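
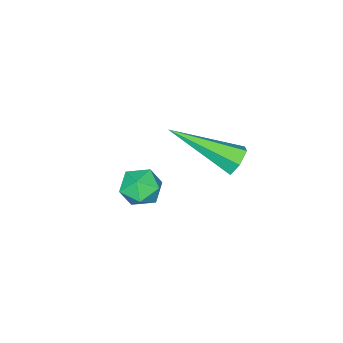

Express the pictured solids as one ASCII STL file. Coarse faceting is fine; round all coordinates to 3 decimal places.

solid 
facet normal -0.105 0.473 0.875
outer loop
vertex 1.24 -2.769 2.232
vertex 0.988 -3.29 2.483
vertex 1.612 -3.197 2.508
endloop
endfacet
facet normal 0.455 0.727 0.514
outer loop
vertex 1.24 -2.769 2.232
vertex 1.612 -3.197 2.508
vertex 1.79 -2.926 1.967
endloop
endfacet
facet normal 0.221 0.968 -0.114
outer loop
vertex 1.24 -2.769 2.232
vertex 1.79 -2.926 1.967
vertex 1.277 -2.851 1.608
endloop
endfacet
facet normal -0.483 0.864 -0.142
outer loop
vertex 1.24 -2.769 2.232
vertex 1.277 -2.851 1.608
vertex 0.781 -3.076 1.927
endloop
endfacet
facet normal -0.685 0.557 0.469
outer loop
vertex 1.24 -2.769 2.232
vertex 0.781 -3.076 1.927
vertex 0.988 -3.29 2.483
endloop
endfacet
facet normal 0.903 0.184 0.389
outer loop
vertex 1.79 -2.926 1.967
vertex 1.612 -3.197 2.508
vertex 1.879 -3.544 2.053
endloop
endfacet
facet normal -0.005 -0.229 0.973
outer loop
vertex 1.612 -3.197 2.508
vertex 0.988 -3.29 2.483
vertex 1.383 -3.769 2.372
endloop
endfacet
facet normal -0.944 -0.092 0.316
outer loop
vertex 0.988 -3.29 2.483
vertex 0.781 -3.076 1.927
vertex 0.87 -3.694 2.013
endloop
endfacet
facet normal -0.618 0.407 -0.673
outer loop
vertex 0.781 -3.076 1.927
vertex 1.277 -2.851 1.608
vertex 1.048 -3.423 1.472
endloop
endfacet
facet normal 0.523 0.577 -0.627
outer loop
vertex 1.277 -2.851 1.608
vertex 1.79 -2.926 1.967
vertex 1.672 -3.33 1.497
endloop
endfacet
facet normal 0.483 -0.864 0.142
outer loop
vertex 1.42 -3.851 1.748
vertex 1.879 -3.544 2.053
vertex 1.383 -3.769 2.372
endloop
endfacet
facet normal -0.221 -0.968 0.114
outer loop
vertex 1.42 -3.851 1.748
vertex 1.383 -3.769 2.372
vertex 0.87 -3.694 2.013
endloop
endfacet
facet normal -0.455 -0.727 -0.514
outer loop
vertex 1.42 -3.851 1.748
vertex 0.87 -3.694 2.013
vertex 1.048 -3.423 1.472
endloop
endfacet
facet normal 0.105 -0.473 -0.875
outer loop
vertex 1.42 -3.851 1.748
vertex 1.048 -3.423 1.472
vertex 1.672 -3.33 1.497
endloop
endfacet
facet normal 0.685 -0.557 -0.469
outer loop
vertex 1.42 -3.851 1.748
vertex 1.672 -3.33 1.497
vertex 1.879 -3.544 2.053
endloop
endfacet
facet normal 0.618 -0.407 0.673
outer loop
vertex 1.383 -3.769 2.372
vertex 1.879 -3.544 2.053
vertex 1.612 -3.197 2.508
endloop
endfacet
facet normal -0.523 -0.577 0.627
outer loop
vertex 0.87 -3.694 2.013
vertex 1.383 -3.769 2.372
vertex 0.988 -3.29 2.483
endloop
endfacet
facet normal -0.903 -0.184 -0.389
outer loop
vertex 1.048 -3.423 1.472
vertex 0.87 -3.694 2.013
vertex 0.781 -3.076 1.927
endloop
endfacet
facet normal 0.005 0.229 -0.973
outer loop
vertex 1.672 -3.33 1.497
vertex 1.048 -3.423 1.472
vertex 1.277 -2.851 1.608
endloop
endfacet
facet normal 0.944 0.092 -0.316
outer loop
vertex 1.879 -3.544 2.053
vertex 1.672 -3.33 1.497
vertex 1.79 -2.926 1.967
endloop
endfacet
facet normal -0.435 0.773 -0.463
outer loop
vertex -1.582 -2.766 0.698
vertex -2.029 -2.891 0.909
vertex -1.715 -2.57 1.15
endloop
endfacet
facet normal 0.933 0.336 0.129
outer loop
vertex -1.582 -2.766 0.698
vertex -1.715 -2.57 1.15
vertex -1.111 -4.529 1.891
endloop
endfacet
facet normal -0.434 0.773 -0.464
outer loop
vertex -1.715 -2.57 1.15
vertex -2.029 -2.891 0.909
vertex -2.162 -2.695 1.36
endloop
endfacet
facet normal 0.289 0.415 0.863
outer loop
vertex -1.715 -2.57 1.15
vertex -2.162 -2.695 1.36
vertex -1.111 -4.529 1.891
endloop
endfacet
facet normal -0.433 0.773 -0.464
outer loop
vertex -2.162 -2.695 1.36
vertex -2.029 -2.891 0.909
vertex -2.477 -3.016 1.119
endloop
endfacet
facet normal -0.555 -0.078 0.829
outer loop
vertex -2.162 -2.695 1.36
vertex -2.477 -3.016 1.119
vertex -1.111 -4.529 1.891
endloop
endfacet
facet normal -0.433 0.774 -0.463
outer loop
vertex -2.477 -3.016 1.119
vertex -2.029 -2.891 0.909
vertex -2.344 -3.212 0.667
endloop
endfacet
facet normal -0.756 -0.652 0.060
outer loop
vertex -2.477 -3.016 1.119
vertex -2.344 -3.212 0.667
vertex -1.111 -4.529 1.891
endloop
endfacet
facet normal -0.433 0.774 -0.463
outer loop
vertex -2.344 -3.212 0.667
vertex -2.029 -2.891 0.909
vertex -1.896 -3.087 0.457
endloop
endfacet
facet normal -0.112 -0.731 -0.674
outer loop
vertex -2.344 -3.212 0.667
vertex -1.896 -3.087 0.457
vertex -1.111 -4.529 1.891
endloop
endfacet
facet normal -0.435 0.773 -0.463
outer loop
vertex -1.896 -3.087 0.457
vertex -2.029 -2.891 0.909
vertex -1.582 -2.766 0.698
endloop
endfacet
facet normal 0.732 -0.237 -0.639
outer loop
vertex -1.896 -3.087 0.457
vertex -1.582 -2.766 0.698
vertex -1.111 -4.529 1.891
endloop
endfacet

endsolid


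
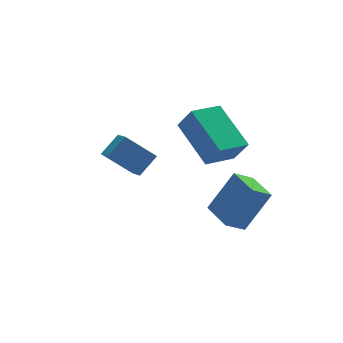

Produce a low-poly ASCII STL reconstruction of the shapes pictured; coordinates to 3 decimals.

solid 
facet normal -0.736 -0.290 -0.611
outer loop
vertex -3.509 -4.11 0.542
vertex -3.493 -3.359 0.166
vertex -2.569 -4.585 -0.365
endloop
endfacet
facet normal -0.020 -0.894 0.448
outer loop
vertex -1.847 -4.301 0.234
vertex -3.509 -4.11 0.542
vertex -2.569 -4.585 -0.365
endloop
endfacet
facet normal -0.736 -0.290 -0.612
outer loop
vertex -2.569 -4.585 -0.365
vertex -3.493 -3.359 0.166
vertex -2.552 -3.834 -0.741
endloop
endfacet
facet normal 0.676 -0.342 -0.653
outer loop
vertex -2.552 -3.834 -0.741
vertex -1.847 -4.301 0.234
vertex -2.569 -4.585 -0.365
endloop
endfacet
facet normal -0.676 0.341 0.653
outer loop
vertex -3.509 -4.11 0.542
vertex -2.771 -3.075 0.765
vertex -3.493 -3.359 0.166
endloop
endfacet
facet normal -0.020 -0.894 0.448
outer loop
vertex -2.788 -3.826 1.141
vertex -3.509 -4.11 0.542
vertex -1.847 -4.301 0.234
endloop
endfacet
facet normal -0.677 0.342 0.652
outer loop
vertex -2.788 -3.826 1.141
vertex -2.771 -3.075 0.765
vertex -3.509 -4.11 0.542
endloop
endfacet
facet normal 0.020 0.894 -0.448
outer loop
vertex -3.493 -3.359 0.166
vertex -2.771 -3.075 0.765
vertex -2.552 -3.834 -0.741
endloop
endfacet
facet normal 0.677 -0.341 -0.653
outer loop
vertex -1.831 -3.55 -0.142
vertex -1.847 -4.301 0.234
vertex -2.552 -3.834 -0.741
endloop
endfacet
facet normal 0.020 0.894 -0.448
outer loop
vertex -2.552 -3.834 -0.741
vertex -2.771 -3.075 0.765
vertex -1.831 -3.55 -0.142
endloop
endfacet
facet normal 0.736 0.290 0.611
outer loop
vertex -1.831 -3.55 -0.142
vertex -2.788 -3.826 1.141
vertex -1.847 -4.301 0.234
endloop
endfacet
facet normal 0.736 0.290 0.612
outer loop
vertex -2.771 -3.075 0.765
vertex -2.788 -3.826 1.141
vertex -1.831 -3.55 -0.142
endloop
endfacet
facet normal -0.553 -0.023 -0.833
outer loop
vertex 0.523 -4.705 -3.713
vertex 0.407 -3.381 -3.673
vertex 1.302 -4.622 -4.232
endloop
endfacet
facet normal 0.087 -0.996 -0.029
outer loop
vertex 2.313 -4.579 -2.707
vertex 0.523 -4.705 -3.713
vertex 1.302 -4.622 -4.232
endloop
endfacet
facet normal -0.553 -0.023 -0.833
outer loop
vertex 1.302 -4.622 -4.232
vertex 0.407 -3.381 -3.673
vertex 1.186 -3.297 -4.192
endloop
endfacet
facet normal 0.829 0.089 -0.552
outer loop
vertex 1.186 -3.297 -4.192
vertex 2.313 -4.579 -2.707
vertex 1.302 -4.622 -4.232
endloop
endfacet
facet normal -0.829 -0.089 0.552
outer loop
vertex 0.523 -4.705 -3.713
vertex 1.418 -3.338 -2.148
vertex 0.407 -3.381 -3.673
endloop
endfacet
facet normal 0.087 -0.996 -0.030
outer loop
vertex 1.534 -4.663 -2.188
vertex 0.523 -4.705 -3.713
vertex 2.313 -4.579 -2.707
endloop
endfacet
facet normal -0.829 -0.089 0.552
outer loop
vertex 1.534 -4.663 -2.188
vertex 1.418 -3.338 -2.148
vertex 0.523 -4.705 -3.713
endloop
endfacet
facet normal -0.087 0.996 0.030
outer loop
vertex 0.407 -3.381 -3.673
vertex 1.418 -3.338 -2.148
vertex 1.186 -3.297 -4.192
endloop
endfacet
facet normal 0.829 0.089 -0.552
outer loop
vertex 2.197 -3.255 -2.667
vertex 2.313 -4.579 -2.707
vertex 1.186 -3.297 -4.192
endloop
endfacet
facet normal -0.086 0.996 0.030
outer loop
vertex 1.186 -3.297 -4.192
vertex 1.418 -3.338 -2.148
vertex 2.197 -3.255 -2.667
endloop
endfacet
facet normal 0.553 0.023 0.833
outer loop
vertex 2.197 -3.255 -2.667
vertex 1.534 -4.663 -2.188
vertex 2.313 -4.579 -2.707
endloop
endfacet
facet normal 0.553 0.023 0.833
outer loop
vertex 1.418 -3.338 -2.148
vertex 1.534 -4.663 -2.188
vertex 2.197 -3.255 -2.667
endloop
endfacet
facet normal -0.304 0.431 -0.850
outer loop
vertex 0.025 -1.525 -0.402
vertex 1.274 -1.148 -0.657
vertex 0.352 -3.298 -1.418
endloop
endfacet
facet normal -0.940 -0.283 0.192
outer loop
vertex 0.686 -3.772 -0.483
vertex 0.025 -1.525 -0.402
vertex 0.352 -3.298 -1.418
endloop
endfacet
facet normal -0.303 0.431 -0.850
outer loop
vertex 0.352 -3.298 -1.418
vertex 1.274 -1.148 -0.657
vertex 1.602 -2.922 -1.673
endloop
endfacet
facet normal 0.158 -0.857 -0.491
outer loop
vertex 1.602 -2.922 -1.673
vertex 0.686 -3.772 -0.483
vertex 0.352 -3.298 -1.418
endloop
endfacet
facet normal -0.158 0.857 0.491
outer loop
vertex 0.025 -1.525 -0.402
vertex 1.608 -1.622 0.278
vertex 1.274 -1.148 -0.657
endloop
endfacet
facet normal -0.940 -0.283 0.191
outer loop
vertex 0.358 -1.998 0.533
vertex 0.025 -1.525 -0.402
vertex 0.686 -3.772 -0.483
endloop
endfacet
facet normal -0.158 0.857 0.490
outer loop
vertex 0.358 -1.998 0.533
vertex 1.608 -1.622 0.278
vertex 0.025 -1.525 -0.402
endloop
endfacet
facet normal 0.940 0.284 -0.192
outer loop
vertex 1.274 -1.148 -0.657
vertex 1.608 -1.622 0.278
vertex 1.602 -2.922 -1.673
endloop
endfacet
facet normal 0.159 -0.857 -0.490
outer loop
vertex 1.935 -3.395 -0.738
vertex 0.686 -3.772 -0.483
vertex 1.602 -2.922 -1.673
endloop
endfacet
facet normal 0.940 0.283 -0.192
outer loop
vertex 1.602 -2.922 -1.673
vertex 1.608 -1.622 0.278
vertex 1.935 -3.395 -0.738
endloop
endfacet
facet normal 0.304 -0.431 0.850
outer loop
vertex 1.935 -3.395 -0.738
vertex 0.358 -1.998 0.533
vertex 0.686 -3.772 -0.483
endloop
endfacet
facet normal 0.303 -0.431 0.850
outer loop
vertex 1.608 -1.622 0.278
vertex 0.358 -1.998 0.533
vertex 1.935 -3.395 -0.738
endloop
endfacet

endsolid


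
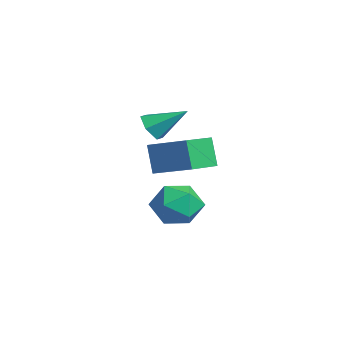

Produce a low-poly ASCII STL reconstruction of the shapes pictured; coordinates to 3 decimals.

solid 
facet normal -0.595 0.781 -0.191
outer loop
vertex 1.605 -2.317 1.78
vertex 2.971 -1.128 2.386
vertex 2.14 -2.241 0.424
endloop
endfacet
facet normal -0.716 -0.622 -0.317
outer loop
vertex 3.169 -3.592 0.754
vertex 1.605 -2.317 1.78
vertex 2.14 -2.241 0.424
endloop
endfacet
facet normal -0.595 0.781 -0.191
outer loop
vertex 2.14 -2.241 0.424
vertex 2.971 -1.128 2.386
vertex 3.506 -1.052 1.03
endloop
endfacet
facet normal 0.367 0.052 -0.929
outer loop
vertex 3.506 -1.052 1.03
vertex 3.169 -3.592 0.754
vertex 2.14 -2.241 0.424
endloop
endfacet
facet normal -0.367 -0.052 0.929
outer loop
vertex 1.605 -2.317 1.78
vertex 4.0 -2.479 2.716
vertex 2.971 -1.128 2.386
endloop
endfacet
facet normal -0.716 -0.622 -0.317
outer loop
vertex 2.634 -3.668 2.11
vertex 1.605 -2.317 1.78
vertex 3.169 -3.592 0.754
endloop
endfacet
facet normal -0.367 -0.052 0.929
outer loop
vertex 2.634 -3.668 2.11
vertex 4.0 -2.479 2.716
vertex 1.605 -2.317 1.78
endloop
endfacet
facet normal 0.716 0.622 0.317
outer loop
vertex 2.971 -1.128 2.386
vertex 4.0 -2.479 2.716
vertex 3.506 -1.052 1.03
endloop
endfacet
facet normal 0.367 0.052 -0.929
outer loop
vertex 4.535 -2.403 1.36
vertex 3.169 -3.592 0.754
vertex 3.506 -1.052 1.03
endloop
endfacet
facet normal 0.716 0.622 0.317
outer loop
vertex 3.506 -1.052 1.03
vertex 4.0 -2.479 2.716
vertex 4.535 -2.403 1.36
endloop
endfacet
facet normal 0.595 -0.781 0.191
outer loop
vertex 4.535 -2.403 1.36
vertex 2.634 -3.668 2.11
vertex 3.169 -3.592 0.754
endloop
endfacet
facet normal 0.595 -0.781 0.191
outer loop
vertex 4.0 -2.479 2.716
vertex 2.634 -3.668 2.11
vertex 4.535 -2.403 1.36
endloop
endfacet
facet normal -0.093 0.856 -0.508
outer loop
vertex 2.631 -1.932 -2.372
vertex 1.689 -1.642 -1.71
vertex 2.779 -1.319 -1.365
endloop
endfacet
facet normal 0.589 0.649 -0.482
outer loop
vertex 2.631 -1.932 -2.372
vertex 2.779 -1.319 -1.365
vertex 3.527 -2.201 -1.639
endloop
endfacet
facet normal 0.633 -0.000 -0.774
outer loop
vertex 2.631 -1.932 -2.372
vertex 3.527 -2.201 -1.639
vertex 2.898 -3.069 -2.153
endloop
endfacet
facet normal -0.021 -0.194 -0.981
outer loop
vertex 2.631 -1.932 -2.372
vertex 2.898 -3.069 -2.153
vertex 1.762 -2.723 -2.197
endloop
endfacet
facet normal -0.470 0.336 -0.816
outer loop
vertex 2.631 -1.932 -2.372
vertex 1.762 -2.723 -2.197
vertex 1.689 -1.642 -1.71
endloop
endfacet
facet normal 0.777 0.595 0.205
outer loop
vertex 3.527 -2.201 -1.639
vertex 2.779 -1.319 -1.365
vertex 3.138 -2.077 -0.523
endloop
endfacet
facet normal -0.327 0.931 0.162
outer loop
vertex 2.779 -1.319 -1.365
vertex 1.689 -1.642 -1.71
vertex 2.002 -1.731 -0.567
endloop
endfacet
facet normal -0.937 0.088 -0.337
outer loop
vertex 1.689 -1.642 -1.71
vertex 1.762 -2.723 -2.197
vertex 1.373 -2.599 -1.081
endloop
endfacet
facet normal -0.211 -0.770 -0.603
outer loop
vertex 1.762 -2.723 -2.197
vertex 2.898 -3.069 -2.153
vertex 2.121 -3.481 -1.355
endloop
endfacet
facet normal 0.849 -0.456 -0.268
outer loop
vertex 2.898 -3.069 -2.153
vertex 3.527 -2.201 -1.639
vertex 3.211 -3.158 -1.01
endloop
endfacet
facet normal 0.021 0.194 0.981
outer loop
vertex 2.269 -2.868 -0.348
vertex 3.138 -2.077 -0.523
vertex 2.002 -1.731 -0.567
endloop
endfacet
facet normal -0.633 0.000 0.774
outer loop
vertex 2.269 -2.868 -0.348
vertex 2.002 -1.731 -0.567
vertex 1.373 -2.599 -1.081
endloop
endfacet
facet normal -0.589 -0.649 0.482
outer loop
vertex 2.269 -2.868 -0.348
vertex 1.373 -2.599 -1.081
vertex 2.121 -3.481 -1.355
endloop
endfacet
facet normal 0.093 -0.856 0.508
outer loop
vertex 2.269 -2.868 -0.348
vertex 2.121 -3.481 -1.355
vertex 3.211 -3.158 -1.01
endloop
endfacet
facet normal 0.470 -0.336 0.816
outer loop
vertex 2.269 -2.868 -0.348
vertex 3.211 -3.158 -1.01
vertex 3.138 -2.077 -0.523
endloop
endfacet
facet normal 0.211 0.770 0.603
outer loop
vertex 2.002 -1.731 -0.567
vertex 3.138 -2.077 -0.523
vertex 2.779 -1.319 -1.365
endloop
endfacet
facet normal -0.849 0.456 0.268
outer loop
vertex 1.373 -2.599 -1.081
vertex 2.002 -1.731 -0.567
vertex 1.689 -1.642 -1.71
endloop
endfacet
facet normal -0.777 -0.595 -0.205
outer loop
vertex 2.121 -3.481 -1.355
vertex 1.373 -2.599 -1.081
vertex 1.762 -2.723 -2.197
endloop
endfacet
facet normal 0.327 -0.931 -0.162
outer loop
vertex 3.211 -3.158 -1.01
vertex 2.121 -3.481 -1.355
vertex 2.898 -3.069 -2.153
endloop
endfacet
facet normal 0.937 -0.088 0.337
outer loop
vertex 3.138 -2.077 -0.523
vertex 3.211 -3.158 -1.01
vertex 3.527 -2.201 -1.639
endloop
endfacet
facet normal -0.358 -0.755 -0.549
outer loop
vertex 3.9 -4.067 3.453
vertex 3.278 -3.658 3.296
vertex 3.886 -3.615 2.841
endloop
endfacet
facet normal 1.000 0.016 -0.011
outer loop
vertex 3.9 -4.067 3.453
vertex 3.886 -3.615 2.841
vertex 3.882 -2.382 4.224
endloop
endfacet
facet normal -0.358 -0.755 -0.549
outer loop
vertex 3.886 -3.615 2.841
vertex 3.278 -3.658 3.296
vertex 3.264 -3.207 2.685
endloop
endfacet
facet normal 0.549 0.625 -0.555
outer loop
vertex 3.886 -3.615 2.841
vertex 3.264 -3.207 2.685
vertex 3.882 -2.382 4.224
endloop
endfacet
facet normal -0.357 -0.755 -0.549
outer loop
vertex 3.264 -3.207 2.685
vertex 3.278 -3.658 3.296
vertex 2.656 -3.25 3.139
endloop
endfacet
facet normal -0.320 0.883 -0.345
outer loop
vertex 3.264 -3.207 2.685
vertex 2.656 -3.25 3.139
vertex 3.882 -2.382 4.224
endloop
endfacet
facet normal -0.357 -0.756 -0.549
outer loop
vertex 2.656 -3.25 3.139
vertex 3.278 -3.658 3.296
vertex 2.67 -3.701 3.751
endloop
endfacet
facet normal -0.740 0.533 0.410
outer loop
vertex 2.656 -3.25 3.139
vertex 2.67 -3.701 3.751
vertex 3.882 -2.382 4.224
endloop
endfacet
facet normal -0.357 -0.756 -0.549
outer loop
vertex 2.67 -3.701 3.751
vertex 3.278 -3.658 3.296
vertex 3.292 -4.109 3.908
endloop
endfacet
facet normal -0.290 -0.075 0.954
outer loop
vertex 2.67 -3.701 3.751
vertex 3.292 -4.109 3.908
vertex 3.882 -2.382 4.224
endloop
endfacet
facet normal -0.358 -0.755 -0.549
outer loop
vertex 3.292 -4.109 3.908
vertex 3.278 -3.658 3.296
vertex 3.9 -4.067 3.453
endloop
endfacet
facet normal 0.579 -0.334 0.743
outer loop
vertex 3.292 -4.109 3.908
vertex 3.9 -4.067 3.453
vertex 3.882 -2.382 4.224
endloop
endfacet

endsolid


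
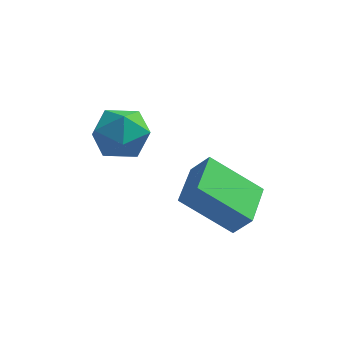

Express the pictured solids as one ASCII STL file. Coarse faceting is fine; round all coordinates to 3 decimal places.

solid 
facet normal -0.793 -0.011 0.610
outer loop
vertex 1.805 3.036 1.661
vertex 1.892 4.718 1.805
vertex 1.185 3.138 0.857
endloop
endfacet
facet normal -0.052 -0.995 -0.086
outer loop
vertex 2.928 3.162 -0.485
vertex 1.805 3.036 1.661
vertex 1.185 3.138 0.857
endloop
endfacet
facet normal -0.793 -0.011 0.610
outer loop
vertex 1.185 3.138 0.857
vertex 1.892 4.718 1.805
vertex 1.272 4.819 1.001
endloop
endfacet
facet normal -0.608 0.099 -0.788
outer loop
vertex 1.272 4.819 1.001
vertex 2.928 3.162 -0.485
vertex 1.185 3.138 0.857
endloop
endfacet
facet normal 0.608 -0.099 0.788
outer loop
vertex 1.805 3.036 1.661
vertex 3.635 4.742 0.463
vertex 1.892 4.718 1.805
endloop
endfacet
facet normal -0.051 -0.995 -0.085
outer loop
vertex 3.548 3.061 0.319
vertex 1.805 3.036 1.661
vertex 2.928 3.162 -0.485
endloop
endfacet
facet normal 0.608 -0.099 0.788
outer loop
vertex 3.548 3.061 0.319
vertex 3.635 4.742 0.463
vertex 1.805 3.036 1.661
endloop
endfacet
facet normal 0.052 0.995 0.085
outer loop
vertex 1.892 4.718 1.805
vertex 3.635 4.742 0.463
vertex 1.272 4.819 1.001
endloop
endfacet
facet normal -0.608 0.099 -0.788
outer loop
vertex 3.015 4.844 -0.341
vertex 2.928 3.162 -0.485
vertex 1.272 4.819 1.001
endloop
endfacet
facet normal 0.052 0.995 0.086
outer loop
vertex 1.272 4.819 1.001
vertex 3.635 4.742 0.463
vertex 3.015 4.844 -0.341
endloop
endfacet
facet normal 0.793 0.011 -0.610
outer loop
vertex 3.015 4.844 -0.341
vertex 3.548 3.061 0.319
vertex 2.928 3.162 -0.485
endloop
endfacet
facet normal 0.793 0.011 -0.610
outer loop
vertex 3.635 4.742 0.463
vertex 3.548 3.061 0.319
vertex 3.015 4.844 -0.341
endloop
endfacet
facet normal -0.763 0.644 0.044
outer loop
vertex -0.878 4.192 3.478
vertex -1.557 3.391 3.427
vertex -1.215 3.732 4.361
endloop
endfacet
facet normal -0.196 0.898 0.393
outer loop
vertex -0.878 4.192 3.478
vertex -1.215 3.732 4.361
vertex -0.203 3.997 4.26
endloop
endfacet
facet normal 0.348 0.935 -0.067
outer loop
vertex -0.878 4.192 3.478
vertex -0.203 3.997 4.26
vertex 0.081 3.82 3.263
endloop
endfacet
facet normal 0.116 0.704 -0.700
outer loop
vertex -0.878 4.192 3.478
vertex 0.081 3.82 3.263
vertex -0.756 3.446 2.748
endloop
endfacet
facet normal -0.571 0.524 -0.631
outer loop
vertex -0.878 4.192 3.478
vertex -0.756 3.446 2.748
vertex -1.557 3.391 3.427
endloop
endfacet
facet normal -0.022 0.429 0.903
outer loop
vertex -0.203 3.997 4.26
vertex -1.215 3.732 4.361
vertex -0.464 3.074 4.692
endloop
endfacet
facet normal -0.941 0.018 0.338
outer loop
vertex -1.215 3.732 4.361
vertex -1.557 3.391 3.427
vertex -1.301 2.7 4.177
endloop
endfacet
facet normal -0.629 -0.176 -0.757
outer loop
vertex -1.557 3.391 3.427
vertex -0.756 3.446 2.748
vertex -1.017 2.523 3.18
endloop
endfacet
facet normal 0.483 0.115 -0.868
outer loop
vertex -0.756 3.446 2.748
vertex 0.081 3.82 3.263
vertex -0.005 2.788 3.079
endloop
endfacet
facet normal 0.858 0.489 0.158
outer loop
vertex 0.081 3.82 3.263
vertex -0.203 3.997 4.26
vertex 0.337 3.129 4.013
endloop
endfacet
facet normal -0.116 -0.704 0.700
outer loop
vertex -0.342 2.328 3.962
vertex -0.464 3.074 4.692
vertex -1.301 2.7 4.177
endloop
endfacet
facet normal -0.348 -0.935 0.067
outer loop
vertex -0.342 2.328 3.962
vertex -1.301 2.7 4.177
vertex -1.017 2.523 3.18
endloop
endfacet
facet normal 0.196 -0.898 -0.393
outer loop
vertex -0.342 2.328 3.962
vertex -1.017 2.523 3.18
vertex -0.005 2.788 3.079
endloop
endfacet
facet normal 0.763 -0.644 -0.044
outer loop
vertex -0.342 2.328 3.962
vertex -0.005 2.788 3.079
vertex 0.337 3.129 4.013
endloop
endfacet
facet normal 0.571 -0.524 0.631
outer loop
vertex -0.342 2.328 3.962
vertex 0.337 3.129 4.013
vertex -0.464 3.074 4.692
endloop
endfacet
facet normal -0.483 -0.115 0.868
outer loop
vertex -1.301 2.7 4.177
vertex -0.464 3.074 4.692
vertex -1.215 3.732 4.361
endloop
endfacet
facet normal -0.858 -0.489 -0.158
outer loop
vertex -1.017 2.523 3.18
vertex -1.301 2.7 4.177
vertex -1.557 3.391 3.427
endloop
endfacet
facet normal 0.022 -0.429 -0.903
outer loop
vertex -0.005 2.788 3.079
vertex -1.017 2.523 3.18
vertex -0.756 3.446 2.748
endloop
endfacet
facet normal 0.941 -0.018 -0.338
outer loop
vertex 0.337 3.129 4.013
vertex -0.005 2.788 3.079
vertex 0.081 3.82 3.263
endloop
endfacet
facet normal 0.629 0.176 0.757
outer loop
vertex -0.464 3.074 4.692
vertex 0.337 3.129 4.013
vertex -0.203 3.997 4.26
endloop
endfacet

endsolid


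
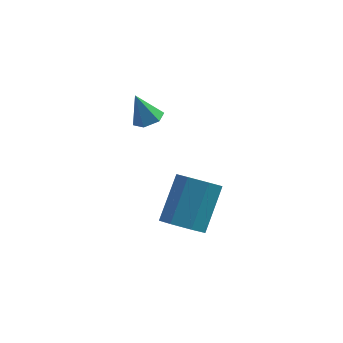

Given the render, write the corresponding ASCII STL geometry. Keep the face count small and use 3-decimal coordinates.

solid 
facet normal -0.265 -0.661 -0.702
outer loop
vertex -0.857 -3.139 -4.949
vertex -1.511 -3.377 -4.478
vertex -1.477 -2.772 -5.06
endloop
endfacet
facet normal 0.454 0.557 -0.695
outer loop
vertex -0.857 -3.139 -4.949
vertex -1.477 -2.772 -5.06
vertex -0.335 -1.846 -3.572
endloop
endfacet
facet normal 0.455 0.556 -0.695
outer loop
vertex -0.335 -1.846 -3.572
vertex -1.477 -2.772 -5.06
vertex -0.954 -1.478 -3.683
endloop
endfacet
facet normal 0.266 0.660 0.703
outer loop
vertex -0.335 -1.846 -3.572
vertex -0.954 -1.478 -3.683
vertex -0.989 -2.083 -3.102
endloop
endfacet
facet normal -0.267 -0.660 -0.702
outer loop
vertex -1.477 -2.772 -5.06
vertex -1.511 -3.377 -4.478
vertex -2.122 -2.859 -4.733
endloop
endfacet
facet normal -0.380 0.742 -0.553
outer loop
vertex -1.477 -2.772 -5.06
vertex -2.122 -2.859 -4.733
vertex -0.954 -1.478 -3.683
endloop
endfacet
facet normal -0.381 0.742 -0.552
outer loop
vertex -0.954 -1.478 -3.683
vertex -2.122 -2.859 -4.733
vertex -1.6 -1.566 -3.356
endloop
endfacet
facet normal 0.266 0.660 0.703
outer loop
vertex -0.954 -1.478 -3.683
vertex -1.6 -1.566 -3.356
vertex -0.989 -2.083 -3.102
endloop
endfacet
facet normal -0.266 -0.660 -0.703
outer loop
vertex -2.122 -2.859 -4.733
vertex -1.511 -3.377 -4.478
vertex -2.307 -3.337 -4.214
endloop
endfacet
facet normal -0.930 0.368 0.007
outer loop
vertex -2.122 -2.859 -4.733
vertex -2.307 -3.337 -4.214
vertex -1.6 -1.566 -3.356
endloop
endfacet
facet normal -0.930 0.368 0.007
outer loop
vertex -1.6 -1.566 -3.356
vertex -2.307 -3.337 -4.214
vertex -1.785 -2.043 -2.837
endloop
endfacet
facet normal 0.267 0.660 0.702
outer loop
vertex -1.6 -1.566 -3.356
vertex -1.785 -2.043 -2.837
vertex -0.989 -2.083 -3.102
endloop
endfacet
facet normal -0.266 -0.660 -0.702
outer loop
vertex -2.307 -3.337 -4.214
vertex -1.511 -3.377 -4.478
vertex -1.893 -3.844 -3.894
endloop
endfacet
facet normal -0.779 -0.282 0.560
outer loop
vertex -2.307 -3.337 -4.214
vertex -1.893 -3.844 -3.894
vertex -1.785 -2.043 -2.837
endloop
endfacet
facet normal -0.778 -0.282 0.561
outer loop
vertex -1.785 -2.043 -2.837
vertex -1.893 -3.844 -3.894
vertex -1.371 -2.551 -2.518
endloop
endfacet
facet normal 0.267 0.659 0.703
outer loop
vertex -1.785 -2.043 -2.837
vertex -1.371 -2.551 -2.518
vertex -0.989 -2.083 -3.102
endloop
endfacet
facet normal -0.268 -0.660 -0.702
outer loop
vertex -1.893 -3.844 -3.894
vertex -1.511 -3.377 -4.478
vertex -1.191 -4.0 -4.015
endloop
endfacet
facet normal -0.041 -0.720 0.692
outer loop
vertex -1.893 -3.844 -3.894
vertex -1.191 -4.0 -4.015
vertex -1.371 -2.551 -2.518
endloop
endfacet
facet normal -0.041 -0.720 0.692
outer loop
vertex -1.371 -2.551 -2.518
vertex -1.191 -4.0 -4.015
vertex -0.669 -2.706 -2.638
endloop
endfacet
facet normal 0.266 0.660 0.703
outer loop
vertex -1.371 -2.551 -2.518
vertex -0.669 -2.706 -2.638
vertex -0.989 -2.083 -3.102
endloop
endfacet
facet normal -0.266 -0.659 -0.703
outer loop
vertex -1.191 -4.0 -4.015
vertex -1.511 -3.377 -4.478
vertex -0.73 -3.686 -4.484
endloop
endfacet
facet normal 0.727 -0.616 0.303
outer loop
vertex -1.191 -4.0 -4.015
vertex -0.73 -3.686 -4.484
vertex -0.669 -2.706 -2.638
endloop
endfacet
facet normal 0.727 -0.616 0.303
outer loop
vertex -0.669 -2.706 -2.638
vertex -0.73 -3.686 -4.484
vertex -0.208 -2.393 -3.107
endloop
endfacet
facet normal 0.266 0.660 0.702
outer loop
vertex -0.669 -2.706 -2.638
vertex -0.208 -2.393 -3.107
vertex -0.989 -2.083 -3.102
endloop
endfacet
facet normal -0.266 -0.659 -0.703
outer loop
vertex -0.73 -3.686 -4.484
vertex -1.511 -3.377 -4.478
vertex -0.857 -3.139 -4.949
endloop
endfacet
facet normal 0.948 -0.047 -0.315
outer loop
vertex -0.73 -3.686 -4.484
vertex -0.857 -3.139 -4.949
vertex -0.208 -2.393 -3.107
endloop
endfacet
facet normal 0.948 -0.047 -0.315
outer loop
vertex -0.208 -2.393 -3.107
vertex -0.857 -3.139 -4.949
vertex -0.335 -1.846 -3.572
endloop
endfacet
facet normal 0.266 0.659 0.703
outer loop
vertex -0.208 -2.393 -3.107
vertex -0.335 -1.846 -3.572
vertex -0.989 -2.083 -3.102
endloop
endfacet
facet normal 0.385 -0.132 -0.913
outer loop
vertex -2.542 0.822 -2.448
vertex -2.948 1.216 -2.676
vertex -2.407 1.416 -2.477
endloop
endfacet
facet normal 0.678 -0.119 0.725
outer loop
vertex -2.542 0.822 -2.448
vertex -2.407 1.416 -2.477
vertex -3.432 1.384 -1.524
endloop
endfacet
facet normal 0.385 -0.133 -0.913
outer loop
vertex -2.407 1.416 -2.477
vertex -2.948 1.216 -2.676
vertex -2.812 1.81 -2.705
endloop
endfacet
facet normal 0.442 0.744 0.501
outer loop
vertex -2.407 1.416 -2.477
vertex -2.812 1.81 -2.705
vertex -3.432 1.384 -1.524
endloop
endfacet
facet normal 0.383 -0.132 -0.914
outer loop
vertex -2.812 1.81 -2.705
vertex -2.948 1.216 -2.676
vertex -3.353 1.611 -2.903
endloop
endfacet
facet normal -0.383 0.915 0.129
outer loop
vertex -2.812 1.81 -2.705
vertex -3.353 1.611 -2.903
vertex -3.432 1.384 -1.524
endloop
endfacet
facet normal 0.383 -0.132 -0.914
outer loop
vertex -3.353 1.611 -2.903
vertex -2.948 1.216 -2.676
vertex -3.489 1.017 -2.874
endloop
endfacet
facet normal -0.975 0.222 -0.019
outer loop
vertex -3.353 1.611 -2.903
vertex -3.489 1.017 -2.874
vertex -3.432 1.384 -1.524
endloop
endfacet
facet normal 0.384 -0.134 -0.914
outer loop
vertex -3.489 1.017 -2.874
vertex -2.948 1.216 -2.676
vertex -3.084 0.622 -2.646
endloop
endfacet
facet normal -0.740 -0.640 0.205
outer loop
vertex -3.489 1.017 -2.874
vertex -3.084 0.622 -2.646
vertex -3.432 1.384 -1.524
endloop
endfacet
facet normal 0.383 -0.134 -0.914
outer loop
vertex -3.084 0.622 -2.646
vertex -2.948 1.216 -2.676
vertex -2.542 0.822 -2.448
endloop
endfacet
facet normal 0.088 -0.811 0.578
outer loop
vertex -3.084 0.622 -2.646
vertex -2.542 0.822 -2.448
vertex -3.432 1.384 -1.524
endloop
endfacet

endsolid


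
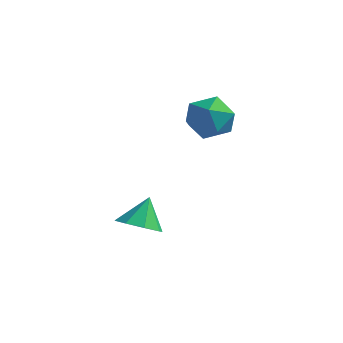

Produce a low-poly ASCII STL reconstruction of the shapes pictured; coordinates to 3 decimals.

solid 
facet normal -0.561 0.333 0.758
outer loop
vertex 3.228 0.702 2.406
vertex 3.217 -0.263 2.822
vertex 3.976 0.414 3.087
endloop
endfacet
facet normal -0.137 0.849 0.510
outer loop
vertex 3.228 0.702 2.406
vertex 3.976 0.414 3.087
vertex 4.23 0.969 2.231
endloop
endfacet
facet normal -0.283 0.942 -0.183
outer loop
vertex 3.228 0.702 2.406
vertex 4.23 0.969 2.231
vertex 3.628 0.634 1.436
endloop
endfacet
facet normal -0.798 0.481 -0.363
outer loop
vertex 3.228 0.702 2.406
vertex 3.628 0.634 1.436
vertex 3.002 -0.128 1.802
endloop
endfacet
facet normal -0.970 0.105 0.218
outer loop
vertex 3.228 0.702 2.406
vertex 3.002 -0.128 1.802
vertex 3.217 -0.263 2.822
endloop
endfacet
facet normal 0.538 0.625 0.565
outer loop
vertex 4.23 0.969 2.231
vertex 3.976 0.414 3.087
vertex 4.838 0.168 2.538
endloop
endfacet
facet normal -0.150 -0.210 0.966
outer loop
vertex 3.976 0.414 3.087
vertex 3.217 -0.263 2.822
vertex 4.212 -0.594 2.904
endloop
endfacet
facet normal -0.810 -0.579 0.094
outer loop
vertex 3.217 -0.263 2.822
vertex 3.002 -0.128 1.802
vertex 3.61 -0.929 2.109
endloop
endfacet
facet normal -0.531 0.029 -0.847
outer loop
vertex 3.002 -0.128 1.802
vertex 3.628 0.634 1.436
vertex 3.864 -0.374 1.253
endloop
endfacet
facet normal 0.303 0.774 -0.556
outer loop
vertex 3.628 0.634 1.436
vertex 4.23 0.969 2.231
vertex 4.623 0.303 1.518
endloop
endfacet
facet normal 0.798 -0.481 0.363
outer loop
vertex 4.612 -0.662 1.934
vertex 4.838 0.168 2.538
vertex 4.212 -0.594 2.904
endloop
endfacet
facet normal 0.283 -0.942 0.183
outer loop
vertex 4.612 -0.662 1.934
vertex 4.212 -0.594 2.904
vertex 3.61 -0.929 2.109
endloop
endfacet
facet normal 0.137 -0.849 -0.510
outer loop
vertex 4.612 -0.662 1.934
vertex 3.61 -0.929 2.109
vertex 3.864 -0.374 1.253
endloop
endfacet
facet normal 0.561 -0.333 -0.758
outer loop
vertex 4.612 -0.662 1.934
vertex 3.864 -0.374 1.253
vertex 4.623 0.303 1.518
endloop
endfacet
facet normal 0.970 -0.105 -0.218
outer loop
vertex 4.612 -0.662 1.934
vertex 4.623 0.303 1.518
vertex 4.838 0.168 2.538
endloop
endfacet
facet normal 0.531 -0.029 0.847
outer loop
vertex 4.212 -0.594 2.904
vertex 4.838 0.168 2.538
vertex 3.976 0.414 3.087
endloop
endfacet
facet normal -0.303 -0.774 0.556
outer loop
vertex 3.61 -0.929 2.109
vertex 4.212 -0.594 2.904
vertex 3.217 -0.263 2.822
endloop
endfacet
facet normal -0.538 -0.625 -0.565
outer loop
vertex 3.864 -0.374 1.253
vertex 3.61 -0.929 2.109
vertex 3.002 -0.128 1.802
endloop
endfacet
facet normal 0.150 0.210 -0.966
outer loop
vertex 4.623 0.303 1.518
vertex 3.864 -0.374 1.253
vertex 3.628 0.634 1.436
endloop
endfacet
facet normal 0.810 0.579 -0.094
outer loop
vertex 4.838 0.168 2.538
vertex 4.623 0.303 1.518
vertex 4.23 0.969 2.231
endloop
endfacet
facet normal 0.010 -0.571 -0.821
outer loop
vertex 3.605 -2.946 -2.327
vertex 2.697 -2.895 -2.374
vertex 3.387 -2.404 -2.707
endloop
endfacet
facet normal 0.800 0.525 0.289
outer loop
vertex 3.605 -2.946 -2.327
vertex 3.387 -2.404 -2.707
vertex 2.683 -2.125 -1.266
endloop
endfacet
facet normal 0.011 -0.572 -0.821
outer loop
vertex 3.387 -2.404 -2.707
vertex 2.697 -2.895 -2.374
vertex 2.766 -2.15 -2.892
endloop
endfacet
facet normal 0.377 0.926 0.005
outer loop
vertex 3.387 -2.404 -2.707
vertex 2.766 -2.15 -2.892
vertex 2.683 -2.125 -1.266
endloop
endfacet
facet normal 0.012 -0.572 -0.820
outer loop
vertex 2.766 -2.15 -2.892
vertex 2.697 -2.895 -2.374
vertex 2.104 -2.333 -2.774
endloop
endfacet
facet normal -0.271 0.962 -0.029
outer loop
vertex 2.766 -2.15 -2.892
vertex 2.104 -2.333 -2.774
vertex 2.683 -2.125 -1.266
endloop
endfacet
facet normal 0.011 -0.572 -0.820
outer loop
vertex 2.104 -2.333 -2.774
vertex 2.697 -2.895 -2.374
vertex 1.79 -2.845 -2.421
endloop
endfacet
facet normal -0.763 0.612 0.209
outer loop
vertex 2.104 -2.333 -2.774
vertex 1.79 -2.845 -2.421
vertex 2.683 -2.125 -1.266
endloop
endfacet
facet normal 0.011 -0.571 -0.821
outer loop
vertex 1.79 -2.845 -2.421
vertex 2.697 -2.895 -2.374
vertex 2.007 -3.387 -2.041
endloop
endfacet
facet normal -0.812 0.080 0.578
outer loop
vertex 1.79 -2.845 -2.421
vertex 2.007 -3.387 -2.041
vertex 2.683 -2.125 -1.266
endloop
endfacet
facet normal 0.011 -0.571 -0.821
outer loop
vertex 2.007 -3.387 -2.041
vertex 2.697 -2.895 -2.374
vertex 2.629 -3.641 -1.856
endloop
endfacet
facet normal -0.388 -0.322 0.863
outer loop
vertex 2.007 -3.387 -2.041
vertex 2.629 -3.641 -1.856
vertex 2.683 -2.125 -1.266
endloop
endfacet
facet normal 0.010 -0.571 -0.821
outer loop
vertex 2.629 -3.641 -1.856
vertex 2.697 -2.895 -2.374
vertex 3.29 -3.458 -1.975
endloop
endfacet
facet normal 0.261 -0.358 0.897
outer loop
vertex 2.629 -3.641 -1.856
vertex 3.29 -3.458 -1.975
vertex 2.683 -2.125 -1.266
endloop
endfacet
facet normal 0.010 -0.571 -0.821
outer loop
vertex 3.29 -3.458 -1.975
vertex 2.697 -2.895 -2.374
vertex 3.605 -2.946 -2.327
endloop
endfacet
facet normal 0.751 -0.009 0.660
outer loop
vertex 3.29 -3.458 -1.975
vertex 3.605 -2.946 -2.327
vertex 2.683 -2.125 -1.266
endloop
endfacet

endsolid


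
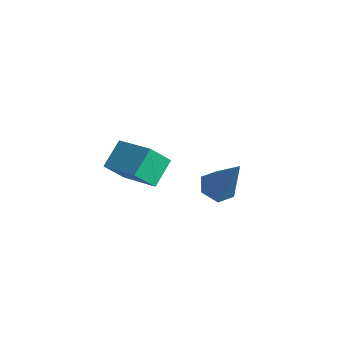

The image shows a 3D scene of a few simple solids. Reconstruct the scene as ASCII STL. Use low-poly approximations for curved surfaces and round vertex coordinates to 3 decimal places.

solid 
facet normal -0.918 0.108 -0.381
outer loop
vertex -2.355 4.157 -3.148
vertex -1.9 4.806 -4.062
vertex -2.194 3.06 -3.846
endloop
endfacet
facet normal -0.377 -0.536 0.756
outer loop
vertex -0.44 2.854 -3.118
vertex -2.355 4.157 -3.148
vertex -2.194 3.06 -3.846
endloop
endfacet
facet normal -0.918 0.108 -0.381
outer loop
vertex -2.194 3.06 -3.846
vertex -1.9 4.806 -4.062
vertex -1.739 3.709 -4.76
endloop
endfacet
facet normal 0.123 -0.837 -0.533
outer loop
vertex -1.739 3.709 -4.76
vertex -0.44 2.854 -3.118
vertex -2.194 3.06 -3.846
endloop
endfacet
facet normal -0.123 0.837 0.533
outer loop
vertex -2.355 4.157 -3.148
vertex -0.146 4.6 -3.334
vertex -1.9 4.806 -4.062
endloop
endfacet
facet normal -0.377 -0.536 0.756
outer loop
vertex -0.601 3.951 -2.42
vertex -2.355 4.157 -3.148
vertex -0.44 2.854 -3.118
endloop
endfacet
facet normal -0.123 0.837 0.533
outer loop
vertex -0.601 3.951 -2.42
vertex -0.146 4.6 -3.334
vertex -2.355 4.157 -3.148
endloop
endfacet
facet normal 0.377 0.536 -0.756
outer loop
vertex -1.9 4.806 -4.062
vertex -0.146 4.6 -3.334
vertex -1.739 3.709 -4.76
endloop
endfacet
facet normal 0.123 -0.837 -0.533
outer loop
vertex 0.015 3.503 -4.032
vertex -0.44 2.854 -3.118
vertex -1.739 3.709 -4.76
endloop
endfacet
facet normal 0.377 0.536 -0.756
outer loop
vertex -1.739 3.709 -4.76
vertex -0.146 4.6 -3.334
vertex 0.015 3.503 -4.032
endloop
endfacet
facet normal 0.918 -0.108 0.381
outer loop
vertex 0.015 3.503 -4.032
vertex -0.601 3.951 -2.42
vertex -0.44 2.854 -3.118
endloop
endfacet
facet normal 0.918 -0.108 0.381
outer loop
vertex -0.146 4.6 -3.334
vertex -0.601 3.951 -2.42
vertex 0.015 3.503 -4.032
endloop
endfacet
facet normal -0.469 -0.002 -0.883
outer loop
vertex 3.489 3.824 -2.599
vertex 2.864 3.646 -2.267
vertex 3.04 4.348 -2.362
endloop
endfacet
facet normal 0.741 0.668 -0.072
outer loop
vertex 3.489 3.824 -2.599
vertex 3.04 4.348 -2.362
vertex 3.856 3.654 -0.393
endloop
endfacet
facet normal -0.467 -0.003 -0.884
outer loop
vertex 3.04 4.348 -2.362
vertex 2.864 3.646 -2.267
vertex 2.414 4.171 -2.031
endloop
endfacet
facet normal -0.074 0.931 0.359
outer loop
vertex 3.04 4.348 -2.362
vertex 2.414 4.171 -2.031
vertex 3.856 3.654 -0.393
endloop
endfacet
facet normal -0.468 -0.004 -0.884
outer loop
vertex 2.414 4.171 -2.031
vertex 2.864 3.646 -2.267
vertex 2.239 3.469 -1.935
endloop
endfacet
facet normal -0.681 0.263 0.683
outer loop
vertex 2.414 4.171 -2.031
vertex 2.239 3.469 -1.935
vertex 3.856 3.654 -0.393
endloop
endfacet
facet normal -0.468 -0.003 -0.884
outer loop
vertex 2.239 3.469 -1.935
vertex 2.864 3.646 -2.267
vertex 2.688 2.944 -2.171
endloop
endfacet
facet normal -0.474 -0.665 0.577
outer loop
vertex 2.239 3.469 -1.935
vertex 2.688 2.944 -2.171
vertex 3.856 3.654 -0.393
endloop
endfacet
facet normal -0.468 -0.004 -0.884
outer loop
vertex 2.688 2.944 -2.171
vertex 2.864 3.646 -2.267
vertex 3.314 3.122 -2.503
endloop
endfacet
facet normal 0.342 -0.928 0.146
outer loop
vertex 2.688 2.944 -2.171
vertex 3.314 3.122 -2.503
vertex 3.856 3.654 -0.393
endloop
endfacet
facet normal -0.468 -0.004 -0.884
outer loop
vertex 3.314 3.122 -2.503
vertex 2.864 3.646 -2.267
vertex 3.489 3.824 -2.599
endloop
endfacet
facet normal 0.949 -0.261 -0.178
outer loop
vertex 3.314 3.122 -2.503
vertex 3.489 3.824 -2.599
vertex 3.856 3.654 -0.393
endloop
endfacet

endsolid


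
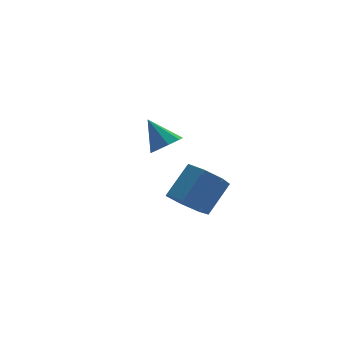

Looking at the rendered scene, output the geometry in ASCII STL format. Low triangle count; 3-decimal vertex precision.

solid 
facet normal -0.698 -0.224 -0.680
outer loop
vertex -1.016 -2.96 -0.503
vertex -1.656 -3.095 0.199
vertex -1.452 -2.287 -0.277
endloop
endfacet
facet normal 0.488 0.545 -0.682
outer loop
vertex -1.016 -2.96 -0.503
vertex -1.452 -2.287 -0.277
vertex 0.136 -2.59 0.618
endloop
endfacet
facet normal 0.488 0.545 -0.682
outer loop
vertex 0.136 -2.59 0.618
vertex -1.452 -2.287 -0.277
vertex -0.299 -1.917 0.844
endloop
endfacet
facet normal 0.699 0.224 0.679
outer loop
vertex 0.136 -2.59 0.618
vertex -0.299 -1.917 0.844
vertex -0.504 -2.725 1.321
endloop
endfacet
facet normal -0.699 -0.224 -0.680
outer loop
vertex -1.452 -2.287 -0.277
vertex -1.656 -3.095 0.199
vertex -2.042 -2.222 0.308
endloop
endfacet
facet normal -0.104 0.971 -0.213
outer loop
vertex -1.452 -2.287 -0.277
vertex -2.042 -2.222 0.308
vertex -0.299 -1.917 0.844
endloop
endfacet
facet normal -0.105 0.972 -0.212
outer loop
vertex -0.299 -1.917 0.844
vertex -2.042 -2.222 0.308
vertex -0.889 -1.853 1.429
endloop
endfacet
facet normal 0.698 0.224 0.680
outer loop
vertex -0.299 -1.917 0.844
vertex -0.889 -1.853 1.429
vertex -0.504 -2.725 1.321
endloop
endfacet
facet normal -0.699 -0.224 -0.679
outer loop
vertex -2.042 -2.222 0.308
vertex -1.656 -3.095 0.199
vertex -2.341 -2.815 0.811
endloop
endfacet
facet normal -0.619 0.666 0.417
outer loop
vertex -2.042 -2.222 0.308
vertex -2.341 -2.815 0.811
vertex -0.889 -1.853 1.429
endloop
endfacet
facet normal -0.619 0.667 0.416
outer loop
vertex -0.889 -1.853 1.429
vertex -2.341 -2.815 0.811
vertex -1.189 -2.445 1.932
endloop
endfacet
facet normal 0.698 0.224 0.680
outer loop
vertex -0.889 -1.853 1.429
vertex -1.189 -2.445 1.932
vertex -0.504 -2.725 1.321
endloop
endfacet
facet normal -0.699 -0.224 -0.679
outer loop
vertex -2.341 -2.815 0.811
vertex -1.656 -3.095 0.199
vertex -2.125 -3.618 0.854
endloop
endfacet
facet normal -0.667 -0.140 0.732
outer loop
vertex -2.341 -2.815 0.811
vertex -2.125 -3.618 0.854
vertex -1.189 -2.445 1.932
endloop
endfacet
facet normal -0.667 -0.141 0.732
outer loop
vertex -1.189 -2.445 1.932
vertex -2.125 -3.618 0.854
vertex -0.972 -3.249 1.975
endloop
endfacet
facet normal 0.698 0.225 0.680
outer loop
vertex -1.189 -2.445 1.932
vertex -0.972 -3.249 1.975
vertex -0.504 -2.725 1.321
endloop
endfacet
facet normal -0.699 -0.224 -0.679
outer loop
vertex -2.125 -3.618 0.854
vertex -1.656 -3.095 0.199
vertex -1.556 -4.027 0.403
endloop
endfacet
facet normal -0.212 -0.842 0.496
outer loop
vertex -2.125 -3.618 0.854
vertex -1.556 -4.027 0.403
vertex -0.972 -3.249 1.975
endloop
endfacet
facet normal -0.213 -0.842 0.496
outer loop
vertex -0.972 -3.249 1.975
vertex -1.556 -4.027 0.403
vertex -0.403 -3.658 1.525
endloop
endfacet
facet normal 0.699 0.224 0.680
outer loop
vertex -0.972 -3.249 1.975
vertex -0.403 -3.658 1.525
vertex -0.504 -2.725 1.321
endloop
endfacet
facet normal -0.698 -0.224 -0.680
outer loop
vertex -1.556 -4.027 0.403
vertex -1.656 -3.095 0.199
vertex -1.062 -3.734 -0.2
endloop
endfacet
facet normal 0.401 -0.909 -0.113
outer loop
vertex -1.556 -4.027 0.403
vertex -1.062 -3.734 -0.2
vertex -0.403 -3.658 1.525
endloop
endfacet
facet normal 0.401 -0.909 -0.113
outer loop
vertex -0.403 -3.658 1.525
vertex -1.062 -3.734 -0.2
vertex 0.09 -3.365 0.921
endloop
endfacet
facet normal 0.699 0.224 0.679
outer loop
vertex -0.403 -3.658 1.525
vertex 0.09 -3.365 0.921
vertex -0.504 -2.725 1.321
endloop
endfacet
facet normal -0.698 -0.225 -0.680
outer loop
vertex -1.062 -3.734 -0.2
vertex -1.656 -3.095 0.199
vertex -1.016 -2.96 -0.503
endloop
endfacet
facet normal 0.713 -0.292 -0.637
outer loop
vertex -1.062 -3.734 -0.2
vertex -1.016 -2.96 -0.503
vertex 0.09 -3.365 0.921
endloop
endfacet
facet normal 0.714 -0.291 -0.637
outer loop
vertex 0.09 -3.365 0.921
vertex -1.016 -2.96 -0.503
vertex 0.136 -2.59 0.618
endloop
endfacet
facet normal 0.699 0.224 0.679
outer loop
vertex 0.09 -3.365 0.921
vertex 0.136 -2.59 0.618
vertex -0.504 -2.725 1.321
endloop
endfacet
facet normal 0.223 -0.629 -0.744
outer loop
vertex 0.799 1.858 0.396
vertex 0.138 1.515 0.488
vertex 0.385 2.091 0.075
endloop
endfacet
facet normal 0.502 0.865 -0.020
outer loop
vertex 0.799 1.858 0.396
vertex 0.385 2.091 0.075
vertex -0.198 2.465 1.612
endloop
endfacet
facet normal 0.222 -0.629 -0.745
outer loop
vertex 0.385 2.091 0.075
vertex 0.138 1.515 0.488
vertex -0.174 1.987 -0.004
endloop
endfacet
facet normal -0.137 0.949 -0.283
outer loop
vertex 0.385 2.091 0.075
vertex -0.174 1.987 -0.004
vertex -0.198 2.465 1.612
endloop
endfacet
facet normal 0.223 -0.629 -0.745
outer loop
vertex -0.174 1.987 -0.004
vertex 0.138 1.515 0.488
vertex -0.55 1.607 0.204
endloop
endfacet
facet normal -0.749 0.632 -0.198
outer loop
vertex -0.174 1.987 -0.004
vertex -0.55 1.607 0.204
vertex -0.198 2.465 1.612
endloop
endfacet
facet normal 0.223 -0.629 -0.744
outer loop
vertex -0.55 1.607 0.204
vertex 0.138 1.515 0.488
vertex -0.523 1.173 0.579
endloop
endfacet
facet normal -0.978 0.099 0.184
outer loop
vertex -0.55 1.607 0.204
vertex -0.523 1.173 0.579
vertex -0.198 2.465 1.612
endloop
endfacet
facet normal 0.222 -0.628 -0.746
outer loop
vertex -0.523 1.173 0.579
vertex 0.138 1.515 0.488
vertex -0.108 0.939 0.9
endloop
endfacet
facet normal -0.688 -0.340 0.641
outer loop
vertex -0.523 1.173 0.579
vertex -0.108 0.939 0.9
vertex -0.198 2.465 1.612
endloop
endfacet
facet normal 0.224 -0.628 -0.745
outer loop
vertex -0.108 0.939 0.9
vertex 0.138 1.515 0.488
vertex 0.451 1.043 0.98
endloop
endfacet
facet normal -0.050 -0.425 0.904
outer loop
vertex -0.108 0.939 0.9
vertex 0.451 1.043 0.98
vertex -0.198 2.465 1.612
endloop
endfacet
facet normal 0.223 -0.629 -0.745
outer loop
vertex 0.451 1.043 0.98
vertex 0.138 1.515 0.488
vertex 0.827 1.424 0.771
endloop
endfacet
facet normal 0.564 -0.107 0.819
outer loop
vertex 0.451 1.043 0.98
vertex 0.827 1.424 0.771
vertex -0.198 2.465 1.612
endloop
endfacet
facet normal 0.223 -0.629 -0.745
outer loop
vertex 0.827 1.424 0.771
vertex 0.138 1.515 0.488
vertex 0.799 1.858 0.396
endloop
endfacet
facet normal 0.792 0.428 0.436
outer loop
vertex 0.827 1.424 0.771
vertex 0.799 1.858 0.396
vertex -0.198 2.465 1.612
endloop
endfacet

endsolid


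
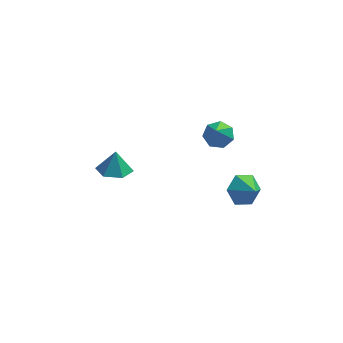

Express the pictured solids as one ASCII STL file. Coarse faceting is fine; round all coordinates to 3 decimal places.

solid 
facet normal -0.053 -0.249 -0.967
outer loop
vertex -1.812 2.92 -1.21
vertex -2.7 2.958 -1.171
vertex -2.233 3.685 -1.384
endloop
endfacet
facet normal 0.758 0.510 0.406
outer loop
vertex -1.812 2.92 -1.21
vertex -2.233 3.685 -1.384
vertex -2.64 3.242 -0.069
endloop
endfacet
facet normal -0.054 -0.248 -0.967
outer loop
vertex -2.233 3.685 -1.384
vertex -2.7 2.958 -1.171
vertex -3.121 3.724 -1.344
endloop
endfacet
facet normal 0.056 0.941 0.334
outer loop
vertex -2.233 3.685 -1.384
vertex -3.121 3.724 -1.344
vertex -2.64 3.242 -0.069
endloop
endfacet
facet normal -0.053 -0.248 -0.967
outer loop
vertex -3.121 3.724 -1.344
vertex -2.7 2.958 -1.171
vertex -3.589 2.997 -1.132
endloop
endfacet
facet normal -0.674 0.571 0.470
outer loop
vertex -3.121 3.724 -1.344
vertex -3.589 2.997 -1.132
vertex -2.64 3.242 -0.069
endloop
endfacet
facet normal -0.053 -0.248 -0.967
outer loop
vertex -3.589 2.997 -1.132
vertex -2.7 2.958 -1.171
vertex -3.168 2.232 -0.959
endloop
endfacet
facet normal -0.699 -0.231 0.677
outer loop
vertex -3.589 2.997 -1.132
vertex -3.168 2.232 -0.959
vertex -2.64 3.242 -0.069
endloop
endfacet
facet normal -0.053 -0.248 -0.967
outer loop
vertex -3.168 2.232 -0.959
vertex -2.7 2.958 -1.171
vertex -2.28 2.193 -0.998
endloop
endfacet
facet normal 0.004 -0.662 0.749
outer loop
vertex -3.168 2.232 -0.959
vertex -2.28 2.193 -0.998
vertex -2.64 3.242 -0.069
endloop
endfacet
facet normal -0.053 -0.248 -0.967
outer loop
vertex -2.28 2.193 -0.998
vertex -2.7 2.958 -1.171
vertex -1.812 2.92 -1.21
endloop
endfacet
facet normal 0.733 -0.293 0.614
outer loop
vertex -2.28 2.193 -0.998
vertex -1.812 2.92 -1.21
vertex -2.64 3.242 -0.069
endloop
endfacet
facet normal -0.507 0.647 -0.569
outer loop
vertex 3.586 -1.359 1.023
vertex 3.219 -1.027 1.727
vertex 3.96 -0.703 1.435
endloop
endfacet
facet normal 0.900 -0.383 -0.207
outer loop
vertex 3.586 -1.359 1.023
vertex 3.96 -0.703 1.435
vertex 3.741 -1.693 2.313
endloop
endfacet
facet normal -0.507 0.646 -0.570
outer loop
vertex 3.96 -0.703 1.435
vertex 3.219 -1.027 1.727
vertex 3.593 -0.371 2.138
endloop
endfacet
facet normal 0.904 0.154 0.399
outer loop
vertex 3.96 -0.703 1.435
vertex 3.593 -0.371 2.138
vertex 3.741 -1.693 2.313
endloop
endfacet
facet normal -0.507 0.646 -0.570
outer loop
vertex 3.593 -0.371 2.138
vertex 3.219 -1.027 1.727
vertex 2.852 -0.695 2.43
endloop
endfacet
facet normal 0.301 0.158 0.940
outer loop
vertex 3.593 -0.371 2.138
vertex 2.852 -0.695 2.43
vertex 3.741 -1.693 2.313
endloop
endfacet
facet normal -0.507 0.646 -0.570
outer loop
vertex 2.852 -0.695 2.43
vertex 3.219 -1.027 1.727
vertex 2.478 -1.351 2.019
endloop
endfacet
facet normal -0.305 -0.375 0.876
outer loop
vertex 2.852 -0.695 2.43
vertex 2.478 -1.351 2.019
vertex 3.741 -1.693 2.313
endloop
endfacet
facet normal -0.507 0.647 -0.569
outer loop
vertex 2.478 -1.351 2.019
vertex 3.219 -1.027 1.727
vertex 2.845 -1.683 1.315
endloop
endfacet
facet normal -0.310 -0.912 0.269
outer loop
vertex 2.478 -1.351 2.019
vertex 2.845 -1.683 1.315
vertex 3.741 -1.693 2.313
endloop
endfacet
facet normal -0.507 0.647 -0.569
outer loop
vertex 2.845 -1.683 1.315
vertex 3.219 -1.027 1.727
vertex 3.586 -1.359 1.023
endloop
endfacet
facet normal 0.293 -0.916 -0.273
outer loop
vertex 2.845 -1.683 1.315
vertex 3.586 -1.359 1.023
vertex 3.741 -1.693 2.313
endloop
endfacet
facet normal 0.069 0.619 -0.782
outer loop
vertex 2.688 4.662 0.535
vertex 2.055 4.375 0.252
vertex 2.138 4.956 0.719
endloop
endfacet
facet normal 0.474 0.392 0.789
outer loop
vertex 2.688 4.662 0.535
vertex 2.138 4.956 0.719
vertex 1.925 3.225 1.708
endloop
endfacet
facet normal 0.071 0.619 -0.782
outer loop
vertex 2.138 4.956 0.719
vertex 2.055 4.375 0.252
vertex 1.525 4.814 0.551
endloop
endfacet
facet normal -0.335 0.498 0.800
outer loop
vertex 2.138 4.956 0.719
vertex 1.525 4.814 0.551
vertex 1.925 3.225 1.708
endloop
endfacet
facet normal 0.071 0.618 -0.783
outer loop
vertex 1.525 4.814 0.551
vertex 2.055 4.375 0.252
vertex 1.312 4.341 0.158
endloop
endfacet
facet normal -0.910 0.069 0.410
outer loop
vertex 1.525 4.814 0.551
vertex 1.312 4.341 0.158
vertex 1.925 3.225 1.708
endloop
endfacet
facet normal 0.071 0.618 -0.783
outer loop
vertex 1.312 4.341 0.158
vertex 2.055 4.375 0.252
vertex 1.658 3.894 -0.164
endloop
endfacet
facet normal -0.817 -0.570 -0.087
outer loop
vertex 1.312 4.341 0.158
vertex 1.658 3.894 -0.164
vertex 1.925 3.225 1.708
endloop
endfacet
facet normal 0.070 0.619 -0.783
outer loop
vertex 1.658 3.894 -0.164
vertex 2.055 4.375 0.252
vertex 2.304 3.809 -0.173
endloop
endfacet
facet normal -0.128 -0.940 -0.318
outer loop
vertex 1.658 3.894 -0.164
vertex 2.304 3.809 -0.173
vertex 1.925 3.225 1.708
endloop
endfacet
facet normal 0.070 0.618 -0.783
outer loop
vertex 2.304 3.809 -0.173
vertex 2.055 4.375 0.252
vertex 2.762 4.151 0.138
endloop
endfacet
facet normal 0.641 -0.760 -0.107
outer loop
vertex 2.304 3.809 -0.173
vertex 2.762 4.151 0.138
vertex 1.925 3.225 1.708
endloop
endfacet
facet normal 0.070 0.618 -0.783
outer loop
vertex 2.762 4.151 0.138
vertex 2.055 4.375 0.252
vertex 2.688 4.662 0.535
endloop
endfacet
facet normal 0.908 -0.168 0.385
outer loop
vertex 2.762 4.151 0.138
vertex 2.688 4.662 0.535
vertex 1.925 3.225 1.708
endloop
endfacet

endsolid


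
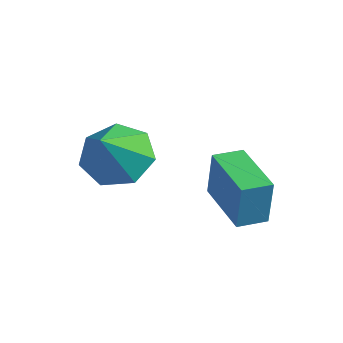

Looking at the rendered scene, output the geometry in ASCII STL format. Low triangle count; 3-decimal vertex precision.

solid 
facet normal -0.937 0.344 0.061
outer loop
vertex 2.209 2.544 1.371
vertex 2.526 3.417 1.32
vertex 2.093 2.497 -0.144
endloop
endfacet
facet normal -0.341 -0.938 0.055
outer loop
vertex 3.874 1.843 -0.26
vertex 2.209 2.544 1.371
vertex 2.093 2.497 -0.144
endloop
endfacet
facet normal -0.937 0.345 0.060
outer loop
vertex 2.093 2.497 -0.144
vertex 2.526 3.417 1.32
vertex 2.411 3.37 -0.195
endloop
endfacet
facet normal -0.076 -0.030 -0.997
outer loop
vertex 2.411 3.37 -0.195
vertex 3.874 1.843 -0.26
vertex 2.093 2.497 -0.144
endloop
endfacet
facet normal 0.076 0.031 0.997
outer loop
vertex 2.209 2.544 1.371
vertex 4.307 2.763 1.204
vertex 2.526 3.417 1.32
endloop
endfacet
facet normal -0.341 -0.938 0.055
outer loop
vertex 3.989 1.89 1.255
vertex 2.209 2.544 1.371
vertex 3.874 1.843 -0.26
endloop
endfacet
facet normal 0.076 0.030 0.997
outer loop
vertex 3.989 1.89 1.255
vertex 4.307 2.763 1.204
vertex 2.209 2.544 1.371
endloop
endfacet
facet normal 0.341 0.938 -0.055
outer loop
vertex 2.526 3.417 1.32
vertex 4.307 2.763 1.204
vertex 2.411 3.37 -0.195
endloop
endfacet
facet normal -0.076 -0.031 -0.997
outer loop
vertex 4.191 2.716 -0.311
vertex 3.874 1.843 -0.26
vertex 2.411 3.37 -0.195
endloop
endfacet
facet normal 0.341 0.938 -0.055
outer loop
vertex 2.411 3.37 -0.195
vertex 4.307 2.763 1.204
vertex 4.191 2.716 -0.311
endloop
endfacet
facet normal 0.937 -0.344 -0.060
outer loop
vertex 4.191 2.716 -0.311
vertex 3.989 1.89 1.255
vertex 3.874 1.843 -0.26
endloop
endfacet
facet normal 0.937 -0.345 -0.061
outer loop
vertex 4.307 2.763 1.204
vertex 3.989 1.89 1.255
vertex 4.191 2.716 -0.311
endloop
endfacet
facet normal -0.309 0.574 -0.758
outer loop
vertex 1.811 0.871 1.821
vertex 0.894 0.321 1.778
vertex 1.121 1.197 2.349
endloop
endfacet
facet normal 0.669 0.391 0.632
outer loop
vertex 1.811 0.871 1.821
vertex 1.121 1.197 2.349
vertex 1.466 -0.741 3.182
endloop
endfacet
facet normal -0.309 0.574 -0.758
outer loop
vertex 1.121 1.197 2.349
vertex 0.894 0.321 1.778
vertex 0.26 0.864 2.448
endloop
endfacet
facet normal -0.044 0.388 0.921
outer loop
vertex 1.121 1.197 2.349
vertex 0.26 0.864 2.448
vertex 1.466 -0.741 3.182
endloop
endfacet
facet normal -0.309 0.574 -0.758
outer loop
vertex 0.26 0.864 2.448
vertex 0.894 0.321 1.778
vertex -0.123 0.122 2.042
endloop
endfacet
facet normal -0.617 -0.108 0.779
outer loop
vertex 0.26 0.864 2.448
vertex -0.123 0.122 2.042
vertex 1.466 -0.741 3.182
endloop
endfacet
facet normal -0.309 0.574 -0.758
outer loop
vertex -0.123 0.122 2.042
vertex 0.894 0.321 1.778
vertex 0.26 -0.47 1.438
endloop
endfacet
facet normal -0.617 -0.721 0.315
outer loop
vertex -0.123 0.122 2.042
vertex 0.26 -0.47 1.438
vertex 1.466 -0.741 3.182
endloop
endfacet
facet normal -0.309 0.574 -0.758
outer loop
vertex 0.26 -0.47 1.438
vertex 0.894 0.321 1.778
vertex 1.121 -0.466 1.09
endloop
endfacet
facet normal -0.045 -0.991 -0.123
outer loop
vertex 0.26 -0.47 1.438
vertex 1.121 -0.466 1.09
vertex 1.466 -0.741 3.182
endloop
endfacet
facet normal -0.308 0.574 -0.759
outer loop
vertex 1.121 -0.466 1.09
vertex 0.894 0.321 1.778
vertex 1.811 0.13 1.261
endloop
endfacet
facet normal 0.668 -0.715 -0.204
outer loop
vertex 1.121 -0.466 1.09
vertex 1.811 0.13 1.261
vertex 1.466 -0.741 3.182
endloop
endfacet
facet normal -0.308 0.574 -0.759
outer loop
vertex 1.811 0.13 1.261
vertex 0.894 0.321 1.778
vertex 1.811 0.871 1.821
endloop
endfacet
facet normal 0.986 -0.100 0.132
outer loop
vertex 1.811 0.13 1.261
vertex 1.811 0.871 1.821
vertex 1.466 -0.741 3.182
endloop
endfacet

endsolid


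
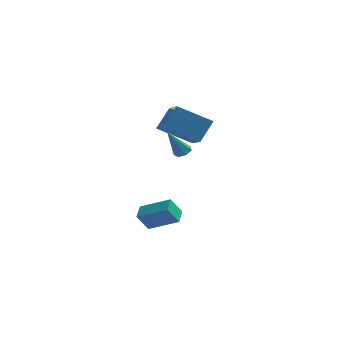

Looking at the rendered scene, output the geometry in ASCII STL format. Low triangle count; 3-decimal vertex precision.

solid 
facet normal -0.341 -0.534 -0.773
outer loop
vertex 3.625 -0.611 3.043
vertex 1.741 -0.929 4.094
vertex 2.866 1.096 2.199
endloop
endfacet
facet normal 0.864 0.146 -0.482
outer loop
vertex 3.399 1.929 3.406
vertex 3.625 -0.611 3.043
vertex 2.866 1.096 2.199
endloop
endfacet
facet normal -0.341 -0.534 -0.773
outer loop
vertex 2.866 1.096 2.199
vertex 1.741 -0.929 4.094
vertex 0.982 0.778 3.25
endloop
endfacet
facet normal -0.370 0.833 -0.411
outer loop
vertex 0.982 0.778 3.25
vertex 3.399 1.929 3.406
vertex 2.866 1.096 2.199
endloop
endfacet
facet normal 0.370 -0.833 0.411
outer loop
vertex 3.625 -0.611 3.043
vertex 2.274 -0.096 5.301
vertex 1.741 -0.929 4.094
endloop
endfacet
facet normal 0.864 0.146 -0.482
outer loop
vertex 4.158 0.222 4.25
vertex 3.625 -0.611 3.043
vertex 3.399 1.929 3.406
endloop
endfacet
facet normal 0.370 -0.833 0.411
outer loop
vertex 4.158 0.222 4.25
vertex 2.274 -0.096 5.301
vertex 3.625 -0.611 3.043
endloop
endfacet
facet normal -0.864 -0.146 0.482
outer loop
vertex 1.741 -0.929 4.094
vertex 2.274 -0.096 5.301
vertex 0.982 0.778 3.25
endloop
endfacet
facet normal -0.370 0.833 -0.411
outer loop
vertex 1.515 1.611 4.457
vertex 3.399 1.929 3.406
vertex 0.982 0.778 3.25
endloop
endfacet
facet normal -0.864 -0.146 0.482
outer loop
vertex 0.982 0.778 3.25
vertex 2.274 -0.096 5.301
vertex 1.515 1.611 4.457
endloop
endfacet
facet normal 0.341 0.534 0.773
outer loop
vertex 1.515 1.611 4.457
vertex 4.158 0.222 4.25
vertex 3.399 1.929 3.406
endloop
endfacet
facet normal 0.341 0.534 0.773
outer loop
vertex 2.274 -0.096 5.301
vertex 4.158 0.222 4.25
vertex 1.515 1.611 4.457
endloop
endfacet
facet normal 0.386 0.321 -0.865
outer loop
vertex 3.395 -1.722 2.873
vertex 2.917 -1.611 2.701
vertex 3.247 -1.305 2.962
endloop
endfacet
facet normal 0.738 0.120 0.664
outer loop
vertex 3.395 -1.722 2.873
vertex 3.247 -1.305 2.962
vertex 2.223 -2.189 4.259
endloop
endfacet
facet normal 0.386 0.321 -0.865
outer loop
vertex 3.247 -1.305 2.962
vertex 2.917 -1.611 2.701
vertex 2.85 -1.119 2.854
endloop
endfacet
facet normal 0.174 0.745 0.645
outer loop
vertex 3.247 -1.305 2.962
vertex 2.85 -1.119 2.854
vertex 2.223 -2.189 4.259
endloop
endfacet
facet normal 0.384 0.321 -0.865
outer loop
vertex 2.85 -1.119 2.854
vertex 2.917 -1.611 2.701
vertex 2.504 -1.303 2.632
endloop
endfacet
facet normal -0.592 0.746 0.304
outer loop
vertex 2.85 -1.119 2.854
vertex 2.504 -1.303 2.632
vertex 2.223 -2.189 4.259
endloop
endfacet
facet normal 0.385 0.322 -0.865
outer loop
vertex 2.504 -1.303 2.632
vertex 2.917 -1.611 2.701
vertex 2.469 -1.72 2.461
endloop
endfacet
facet normal -0.987 0.125 -0.102
outer loop
vertex 2.504 -1.303 2.632
vertex 2.469 -1.72 2.461
vertex 2.223 -2.189 4.259
endloop
endfacet
facet normal 0.386 0.319 -0.865
outer loop
vertex 2.469 -1.72 2.461
vertex 2.917 -1.611 2.701
vertex 2.771 -2.055 2.472
endloop
endfacet
facet normal -0.711 -0.650 -0.267
outer loop
vertex 2.469 -1.72 2.461
vertex 2.771 -2.055 2.472
vertex 2.223 -2.189 4.259
endloop
endfacet
facet normal 0.385 0.320 -0.866
outer loop
vertex 2.771 -2.055 2.472
vertex 2.917 -1.611 2.701
vertex 3.183 -2.056 2.655
endloop
endfacet
facet normal 0.027 -0.997 -0.066
outer loop
vertex 2.771 -2.055 2.472
vertex 3.183 -2.056 2.655
vertex 2.223 -2.189 4.259
endloop
endfacet
facet normal 0.386 0.320 -0.865
outer loop
vertex 3.183 -2.056 2.655
vertex 2.917 -1.611 2.701
vertex 3.395 -1.722 2.873
endloop
endfacet
facet normal 0.672 -0.654 0.348
outer loop
vertex 3.183 -2.056 2.655
vertex 3.395 -1.722 2.873
vertex 2.223 -2.189 4.259
endloop
endfacet
facet normal -0.447 -0.310 0.839
outer loop
vertex 2.061 -1.486 -1.67
vertex 2.038 -0.563 -1.341
vertex 0.353 -1.238 -2.487
endloop
endfacet
facet normal 0.024 -0.942 -0.335
outer loop
vertex 0.902 -0.857 -3.519
vertex 2.061 -1.486 -1.67
vertex 0.353 -1.238 -2.487
endloop
endfacet
facet normal -0.447 -0.310 0.839
outer loop
vertex 0.353 -1.238 -2.487
vertex 2.038 -0.563 -1.341
vertex 0.33 -0.315 -2.158
endloop
endfacet
facet normal -0.894 0.130 -0.428
outer loop
vertex 0.33 -0.315 -2.158
vertex 0.902 -0.857 -3.519
vertex 0.353 -1.238 -2.487
endloop
endfacet
facet normal 0.894 -0.130 0.428
outer loop
vertex 2.061 -1.486 -1.67
vertex 2.587 -0.182 -2.373
vertex 2.038 -0.563 -1.341
endloop
endfacet
facet normal 0.024 -0.942 -0.335
outer loop
vertex 2.61 -1.105 -2.702
vertex 2.061 -1.486 -1.67
vertex 0.902 -0.857 -3.519
endloop
endfacet
facet normal 0.894 -0.130 0.428
outer loop
vertex 2.61 -1.105 -2.702
vertex 2.587 -0.182 -2.373
vertex 2.061 -1.486 -1.67
endloop
endfacet
facet normal -0.024 0.942 0.335
outer loop
vertex 2.038 -0.563 -1.341
vertex 2.587 -0.182 -2.373
vertex 0.33 -0.315 -2.158
endloop
endfacet
facet normal -0.894 0.130 -0.428
outer loop
vertex 0.879 0.066 -3.19
vertex 0.902 -0.857 -3.519
vertex 0.33 -0.315 -2.158
endloop
endfacet
facet normal -0.024 0.942 0.335
outer loop
vertex 0.33 -0.315 -2.158
vertex 2.587 -0.182 -2.373
vertex 0.879 0.066 -3.19
endloop
endfacet
facet normal 0.447 0.310 -0.839
outer loop
vertex 0.879 0.066 -3.19
vertex 2.61 -1.105 -2.702
vertex 0.902 -0.857 -3.519
endloop
endfacet
facet normal 0.447 0.310 -0.839
outer loop
vertex 2.587 -0.182 -2.373
vertex 2.61 -1.105 -2.702
vertex 0.879 0.066 -3.19
endloop
endfacet

endsolid


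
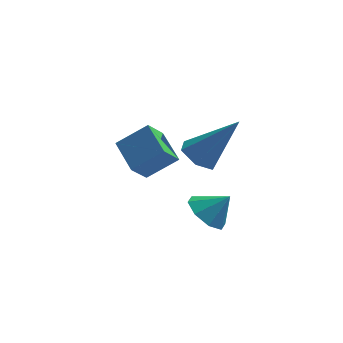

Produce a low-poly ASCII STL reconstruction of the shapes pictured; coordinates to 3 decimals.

solid 
facet normal -0.436 -0.567 0.699
outer loop
vertex -0.884 3.318 1.336
vertex -1.954 3.148 0.531
vertex -0.279 2.162 0.776
endloop
endfacet
facet normal 0.793 0.126 0.596
outer loop
vertex 0.174 2.752 0.049
vertex -0.884 3.318 1.336
vertex -0.279 2.162 0.776
endloop
endfacet
facet normal -0.436 -0.567 0.699
outer loop
vertex -0.279 2.162 0.776
vertex -1.954 3.148 0.531
vertex -1.349 1.992 -0.029
endloop
endfacet
facet normal 0.426 -0.814 -0.395
outer loop
vertex -1.349 1.992 -0.029
vertex 0.174 2.752 0.049
vertex -0.279 2.162 0.776
endloop
endfacet
facet normal -0.426 0.814 0.395
outer loop
vertex -0.884 3.318 1.336
vertex -1.501 3.738 -0.196
vertex -1.954 3.148 0.531
endloop
endfacet
facet normal 0.793 0.126 0.596
outer loop
vertex -0.431 3.908 0.609
vertex -0.884 3.318 1.336
vertex 0.174 2.752 0.049
endloop
endfacet
facet normal -0.426 0.814 0.395
outer loop
vertex -0.431 3.908 0.609
vertex -1.501 3.738 -0.196
vertex -0.884 3.318 1.336
endloop
endfacet
facet normal -0.793 -0.126 -0.596
outer loop
vertex -1.954 3.148 0.531
vertex -1.501 3.738 -0.196
vertex -1.349 1.992 -0.029
endloop
endfacet
facet normal 0.426 -0.814 -0.395
outer loop
vertex -0.896 2.582 -0.756
vertex 0.174 2.752 0.049
vertex -1.349 1.992 -0.029
endloop
endfacet
facet normal -0.793 -0.126 -0.596
outer loop
vertex -1.349 1.992 -0.029
vertex -1.501 3.738 -0.196
vertex -0.896 2.582 -0.756
endloop
endfacet
facet normal 0.436 0.567 -0.699
outer loop
vertex -0.896 2.582 -0.756
vertex -0.431 3.908 0.609
vertex 0.174 2.752 0.049
endloop
endfacet
facet normal 0.436 0.567 -0.699
outer loop
vertex -1.501 3.738 -0.196
vertex -0.431 3.908 0.609
vertex -0.896 2.582 -0.756
endloop
endfacet
facet normal -0.686 -0.033 -0.727
outer loop
vertex 1.723 2.32 -2.755
vertex 1.106 2.201 -2.167
vertex 1.467 2.887 -2.539
endloop
endfacet
facet normal 0.899 0.433 -0.072
outer loop
vertex 1.723 2.32 -2.755
vertex 1.467 2.887 -2.539
vertex 1.874 2.239 -1.353
endloop
endfacet
facet normal -0.686 -0.033 -0.727
outer loop
vertex 1.467 2.887 -2.539
vertex 1.106 2.201 -2.167
vertex 1.0 3.053 -2.106
endloop
endfacet
facet normal 0.528 0.808 0.260
outer loop
vertex 1.467 2.887 -2.539
vertex 1.0 3.053 -2.106
vertex 1.874 2.239 -1.353
endloop
endfacet
facet normal -0.686 -0.033 -0.727
outer loop
vertex 1.0 3.053 -2.106
vertex 1.106 2.201 -2.167
vertex 0.595 2.719 -1.709
endloop
endfacet
facet normal 0.079 0.721 0.688
outer loop
vertex 1.0 3.053 -2.106
vertex 0.595 2.719 -1.709
vertex 1.874 2.239 -1.353
endloop
endfacet
facet normal -0.686 -0.033 -0.727
outer loop
vertex 0.595 2.719 -1.709
vertex 1.106 2.201 -2.167
vertex 0.489 2.083 -1.58
endloop
endfacet
facet normal -0.182 0.225 0.957
outer loop
vertex 0.595 2.719 -1.709
vertex 0.489 2.083 -1.58
vertex 1.874 2.239 -1.353
endloop
endfacet
facet normal -0.685 -0.034 -0.727
outer loop
vertex 0.489 2.083 -1.58
vertex 1.106 2.201 -2.167
vertex 0.745 1.516 -1.795
endloop
endfacet
facet normal -0.105 -0.394 0.913
outer loop
vertex 0.489 2.083 -1.58
vertex 0.745 1.516 -1.795
vertex 1.874 2.239 -1.353
endloop
endfacet
facet normal -0.686 -0.033 -0.727
outer loop
vertex 0.745 1.516 -1.795
vertex 1.106 2.201 -2.167
vertex 1.212 1.35 -2.228
endloop
endfacet
facet normal 0.265 -0.769 0.581
outer loop
vertex 0.745 1.516 -1.795
vertex 1.212 1.35 -2.228
vertex 1.874 2.239 -1.353
endloop
endfacet
facet normal -0.686 -0.033 -0.727
outer loop
vertex 1.212 1.35 -2.228
vertex 1.106 2.201 -2.167
vertex 1.617 1.683 -2.625
endloop
endfacet
facet normal 0.713 -0.683 0.155
outer loop
vertex 1.212 1.35 -2.228
vertex 1.617 1.683 -2.625
vertex 1.874 2.239 -1.353
endloop
endfacet
facet normal -0.686 -0.034 -0.727
outer loop
vertex 1.617 1.683 -2.625
vertex 1.106 2.201 -2.167
vertex 1.723 2.32 -2.755
endloop
endfacet
facet normal 0.976 -0.186 -0.116
outer loop
vertex 1.617 1.683 -2.625
vertex 1.723 2.32 -2.755
vertex 1.874 2.239 -1.353
endloop
endfacet
facet normal -0.621 0.014 -0.784
outer loop
vertex 1.332 0.963 0.709
vertex 0.854 1.394 1.095
vertex 1.39 1.71 0.676
endloop
endfacet
facet normal 0.930 -0.088 -0.358
outer loop
vertex 1.332 0.963 0.709
vertex 1.39 1.71 0.676
vertex 2.146 1.366 2.725
endloop
endfacet
facet normal -0.621 0.013 -0.784
outer loop
vertex 1.39 1.71 0.676
vertex 0.854 1.394 1.095
vertex 0.913 2.141 1.061
endloop
endfacet
facet normal 0.622 0.777 -0.099
outer loop
vertex 1.39 1.71 0.676
vertex 0.913 2.141 1.061
vertex 2.146 1.366 2.725
endloop
endfacet
facet normal -0.621 0.013 -0.784
outer loop
vertex 0.913 2.141 1.061
vertex 0.854 1.394 1.095
vertex 0.377 1.825 1.48
endloop
endfacet
facet normal -0.123 0.862 0.492
outer loop
vertex 0.913 2.141 1.061
vertex 0.377 1.825 1.48
vertex 2.146 1.366 2.725
endloop
endfacet
facet normal -0.621 0.013 -0.784
outer loop
vertex 0.377 1.825 1.48
vertex 0.854 1.394 1.095
vertex 0.319 1.078 1.514
endloop
endfacet
facet normal -0.560 0.081 0.825
outer loop
vertex 0.377 1.825 1.48
vertex 0.319 1.078 1.514
vertex 2.146 1.366 2.725
endloop
endfacet
facet normal -0.622 0.014 -0.783
outer loop
vertex 0.319 1.078 1.514
vertex 0.854 1.394 1.095
vertex 0.796 0.647 1.128
endloop
endfacet
facet normal -0.251 -0.785 0.566
outer loop
vertex 0.319 1.078 1.514
vertex 0.796 0.647 1.128
vertex 2.146 1.366 2.725
endloop
endfacet
facet normal -0.621 0.014 -0.784
outer loop
vertex 0.796 0.647 1.128
vertex 0.854 1.394 1.095
vertex 1.332 0.963 0.709
endloop
endfacet
facet normal 0.493 -0.870 -0.025
outer loop
vertex 0.796 0.647 1.128
vertex 1.332 0.963 0.709
vertex 2.146 1.366 2.725
endloop
endfacet

endsolid


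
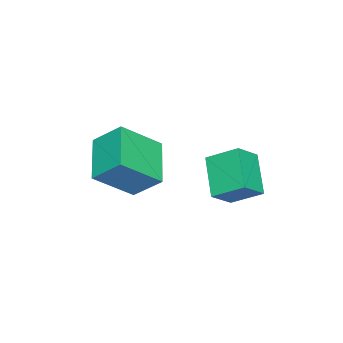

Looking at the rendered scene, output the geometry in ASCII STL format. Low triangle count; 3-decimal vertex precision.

solid 
facet normal -0.567 0.530 -0.631
outer loop
vertex -2.902 -3.453 -0.649
vertex -2.957 -2.291 0.376
vertex -1.173 -2.618 -1.501
endloop
endfacet
facet normal 0.036 -0.750 -0.661
outer loop
vertex 0.017 -3.729 -0.176
vertex -2.902 -3.453 -0.649
vertex -1.173 -2.618 -1.501
endloop
endfacet
facet normal -0.567 0.529 -0.631
outer loop
vertex -1.173 -2.618 -1.501
vertex -2.957 -2.291 0.376
vertex -1.229 -1.456 -0.477
endloop
endfacet
facet normal 0.823 0.397 -0.406
outer loop
vertex -1.229 -1.456 -0.477
vertex 0.017 -3.729 -0.176
vertex -1.173 -2.618 -1.501
endloop
endfacet
facet normal -0.823 -0.397 0.406
outer loop
vertex -2.902 -3.453 -0.649
vertex -1.767 -3.402 1.701
vertex -2.957 -2.291 0.376
endloop
endfacet
facet normal 0.036 -0.750 -0.661
outer loop
vertex -1.711 -4.564 0.677
vertex -2.902 -3.453 -0.649
vertex 0.017 -3.729 -0.176
endloop
endfacet
facet normal -0.823 -0.397 0.406
outer loop
vertex -1.711 -4.564 0.677
vertex -1.767 -3.402 1.701
vertex -2.902 -3.453 -0.649
endloop
endfacet
facet normal -0.036 0.750 0.661
outer loop
vertex -2.957 -2.291 0.376
vertex -1.767 -3.402 1.701
vertex -1.229 -1.456 -0.477
endloop
endfacet
facet normal 0.823 0.397 -0.406
outer loop
vertex -0.038 -2.567 0.849
vertex 0.017 -3.729 -0.176
vertex -1.229 -1.456 -0.477
endloop
endfacet
facet normal -0.036 0.750 0.661
outer loop
vertex -1.229 -1.456 -0.477
vertex -1.767 -3.402 1.701
vertex -0.038 -2.567 0.849
endloop
endfacet
facet normal 0.567 -0.530 0.631
outer loop
vertex -0.038 -2.567 0.849
vertex -1.711 -4.564 0.677
vertex 0.017 -3.729 -0.176
endloop
endfacet
facet normal 0.567 -0.529 0.631
outer loop
vertex -1.767 -3.402 1.701
vertex -1.711 -4.564 0.677
vertex -0.038 -2.567 0.849
endloop
endfacet
facet normal -0.685 -0.433 0.586
outer loop
vertex -3.709 -0.834 -0.443
vertex -3.84 0.453 0.355
vertex -4.635 -0.438 -1.233
endloop
endfacet
facet normal 0.086 -0.846 -0.525
outer loop
vertex -3.3 0.407 -2.375
vertex -3.709 -0.834 -0.443
vertex -4.635 -0.438 -1.233
endloop
endfacet
facet normal -0.685 -0.433 0.586
outer loop
vertex -4.635 -0.438 -1.233
vertex -3.84 0.453 0.355
vertex -4.766 0.849 -0.435
endloop
endfacet
facet normal -0.724 0.309 -0.617
outer loop
vertex -4.766 0.849 -0.435
vertex -3.3 0.407 -2.375
vertex -4.635 -0.438 -1.233
endloop
endfacet
facet normal 0.724 -0.309 0.617
outer loop
vertex -3.709 -0.834 -0.443
vertex -2.505 1.298 -0.787
vertex -3.84 0.453 0.355
endloop
endfacet
facet normal 0.086 -0.846 -0.525
outer loop
vertex -2.374 0.011 -1.585
vertex -3.709 -0.834 -0.443
vertex -3.3 0.407 -2.375
endloop
endfacet
facet normal 0.724 -0.309 0.617
outer loop
vertex -2.374 0.011 -1.585
vertex -2.505 1.298 -0.787
vertex -3.709 -0.834 -0.443
endloop
endfacet
facet normal -0.086 0.846 0.525
outer loop
vertex -3.84 0.453 0.355
vertex -2.505 1.298 -0.787
vertex -4.766 0.849 -0.435
endloop
endfacet
facet normal -0.724 0.309 -0.617
outer loop
vertex -3.431 1.694 -1.577
vertex -3.3 0.407 -2.375
vertex -4.766 0.849 -0.435
endloop
endfacet
facet normal -0.086 0.846 0.525
outer loop
vertex -4.766 0.849 -0.435
vertex -2.505 1.298 -0.787
vertex -3.431 1.694 -1.577
endloop
endfacet
facet normal 0.685 0.433 -0.586
outer loop
vertex -3.431 1.694 -1.577
vertex -2.374 0.011 -1.585
vertex -3.3 0.407 -2.375
endloop
endfacet
facet normal 0.685 0.433 -0.586
outer loop
vertex -2.505 1.298 -0.787
vertex -2.374 0.011 -1.585
vertex -3.431 1.694 -1.577
endloop
endfacet

endsolid
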